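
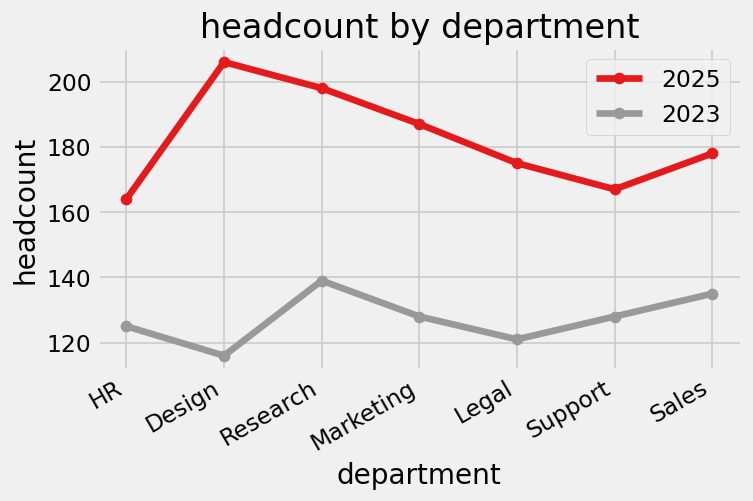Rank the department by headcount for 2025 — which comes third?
Top 4 for 2025: Design ≈ 210, Research ≈ 200, Marketing ≈ 190, Sales ≈ 180.

Marketing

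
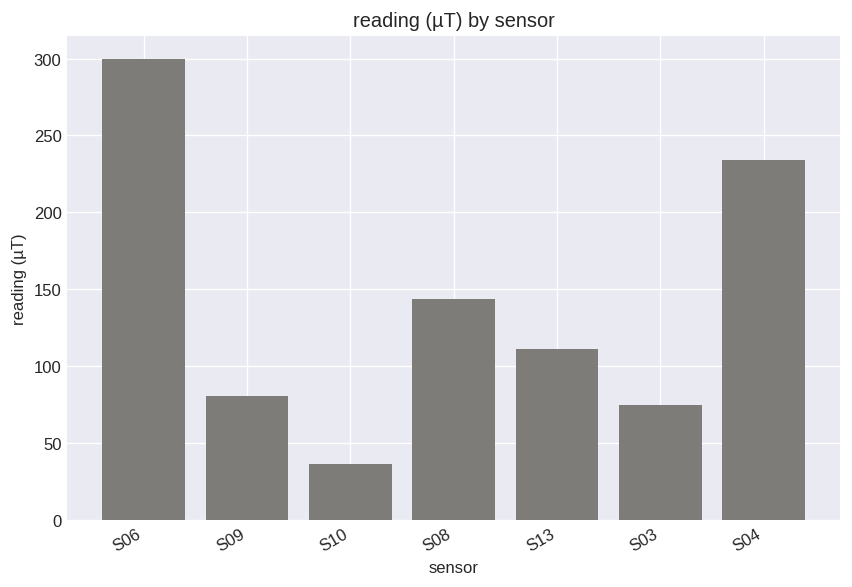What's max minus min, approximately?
≈ 275

Max S06 ≈ 300, min S10 ≈ 25; range ≈ 275.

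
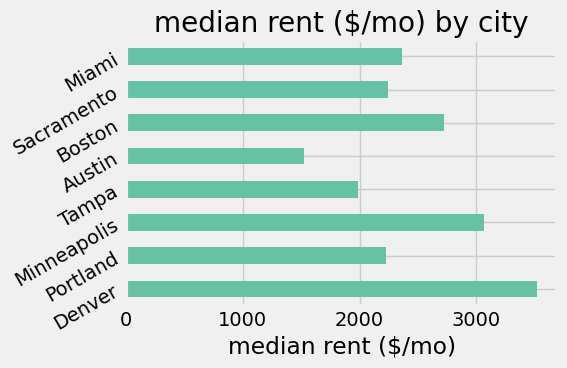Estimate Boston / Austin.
≈ 1.67×

Boston ≈ 2500, Austin ≈ 1500; 2500/1500 ≈ 1.67.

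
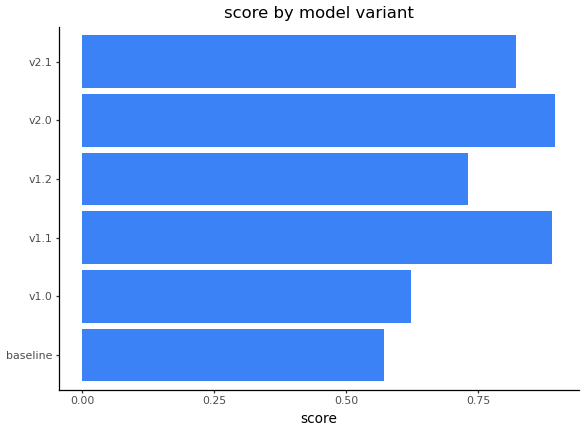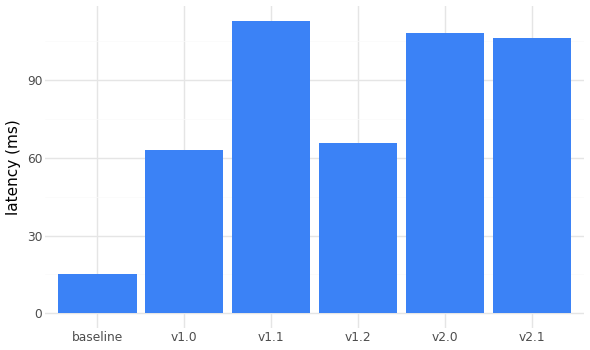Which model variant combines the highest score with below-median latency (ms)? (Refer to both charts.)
Chart 2 median latency (ms) ≈ 80; below-median model variants: baseline, v1.0, v1.2. Among those, v1.2 has the highest score (≈ 0.7).

v1.2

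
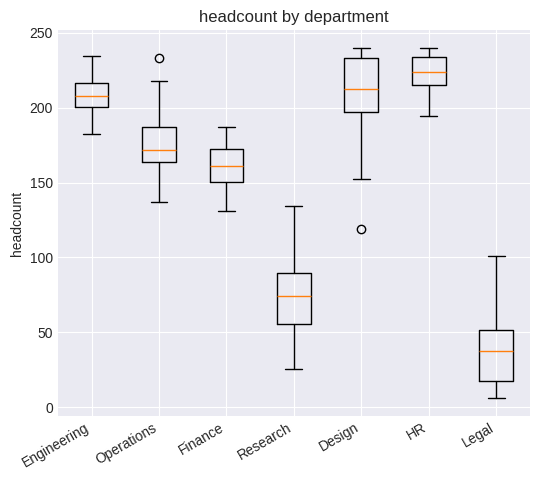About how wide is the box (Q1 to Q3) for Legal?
Q3 ≈ 60, Q1 ≈ 20; IQR ≈ 40.

≈ 40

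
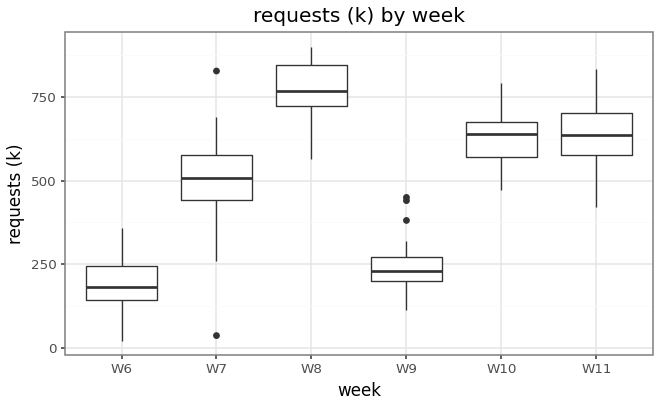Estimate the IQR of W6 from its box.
Q3 ≈ 250, Q1 ≈ 150; IQR ≈ 100.

≈ 100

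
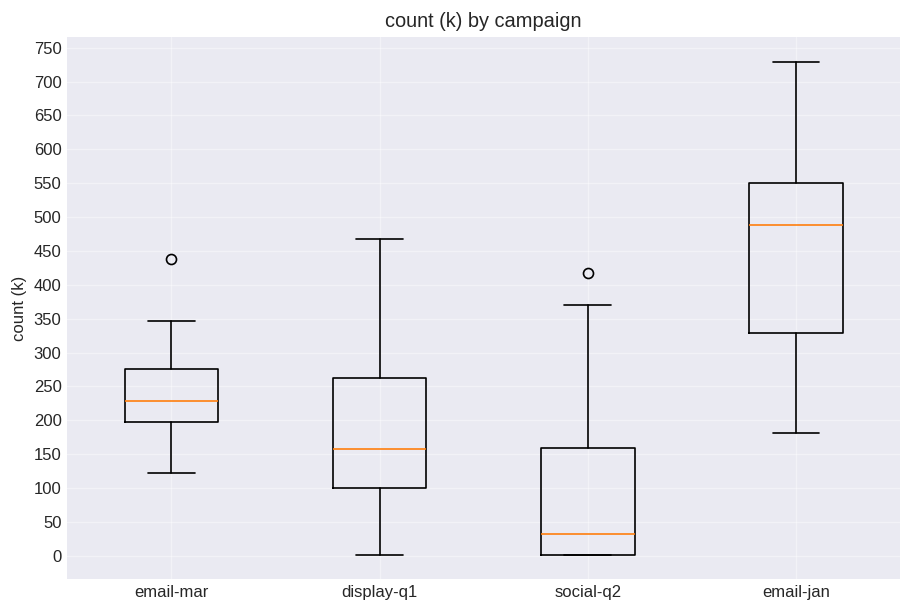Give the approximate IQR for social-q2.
Q3 ≈ 150, Q1 ≈ 0; IQR ≈ 150.

≈ 150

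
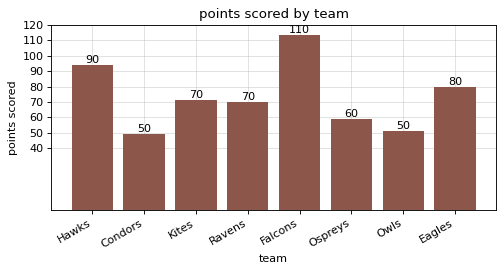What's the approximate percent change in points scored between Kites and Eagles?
Kites ≈ 70, Eagles ≈ 80; (80 − 70) / 70 ≈ +14.3%.

≈ +14.3%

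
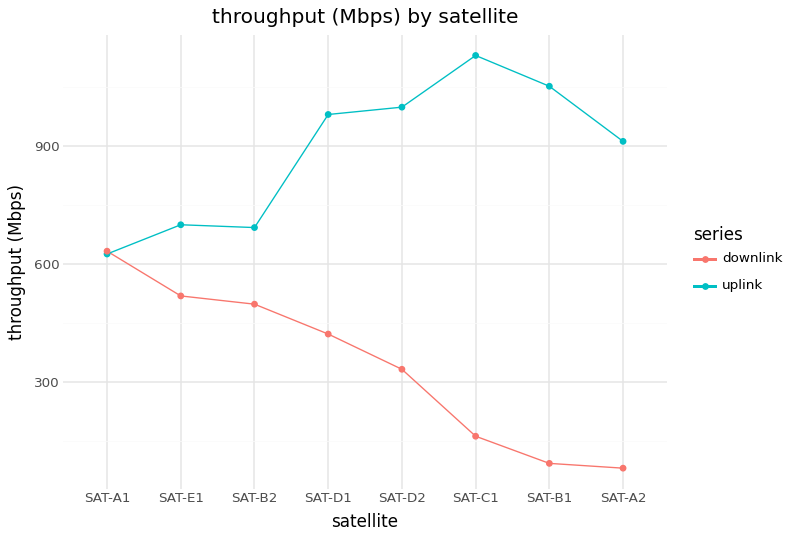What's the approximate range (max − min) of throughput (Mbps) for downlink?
Max SAT-A1 ≈ 600, min SAT-A2 ≈ 100; range ≈ 500.

≈ 500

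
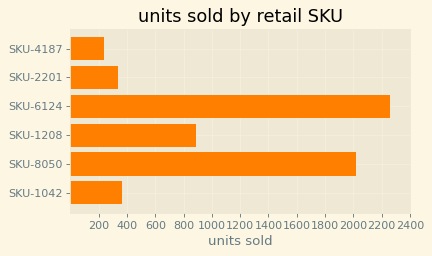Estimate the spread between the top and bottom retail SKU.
Max SKU-6124 ≈ 2200, min SKU-4187 ≈ 200; range ≈ 2000.

≈ 2000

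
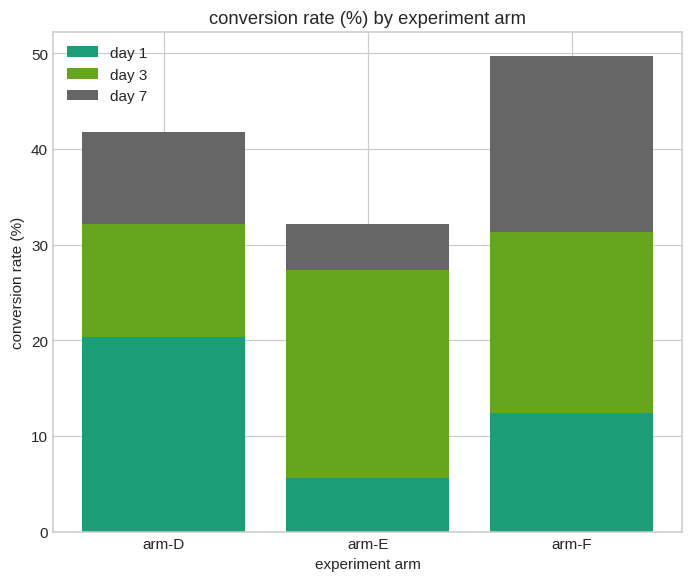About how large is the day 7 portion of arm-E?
≈ 5

day 7 top ≈ 30, bottom ≈ 25; segment ≈ 5.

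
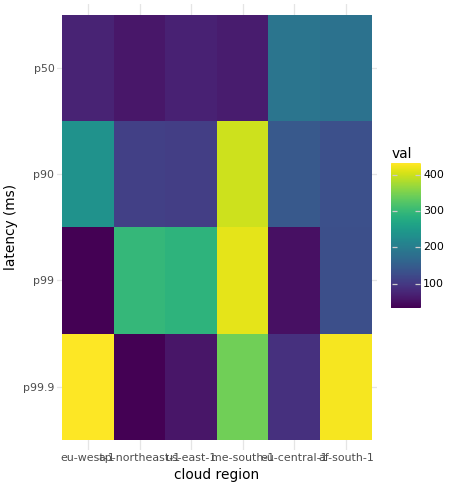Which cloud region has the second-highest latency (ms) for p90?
Top 3 for p90: me-south-1 ≈ 400, eu-west-1 ≈ 250, eu-central-1 ≈ 150.

eu-west-1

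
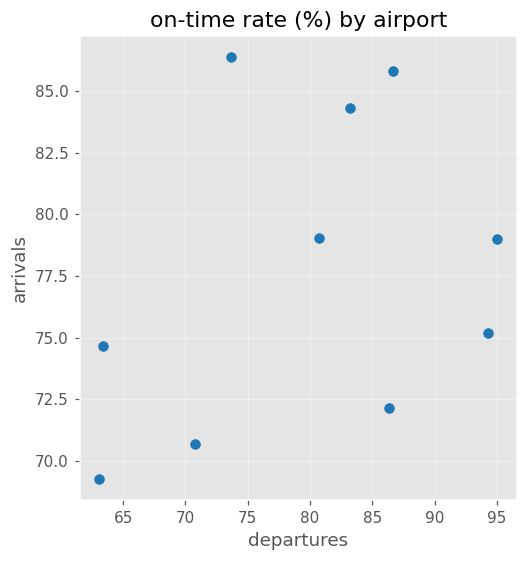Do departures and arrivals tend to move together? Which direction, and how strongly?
Points are positively correlated; weak (|r| ≈ 0.3).

positive, weak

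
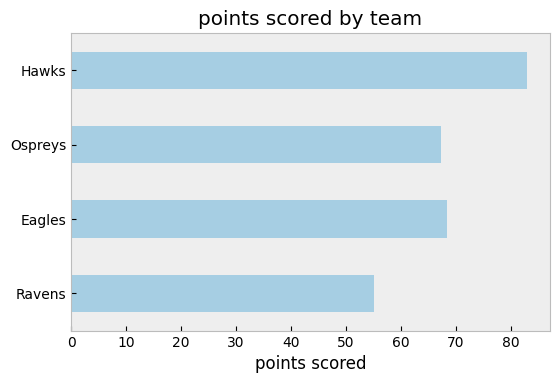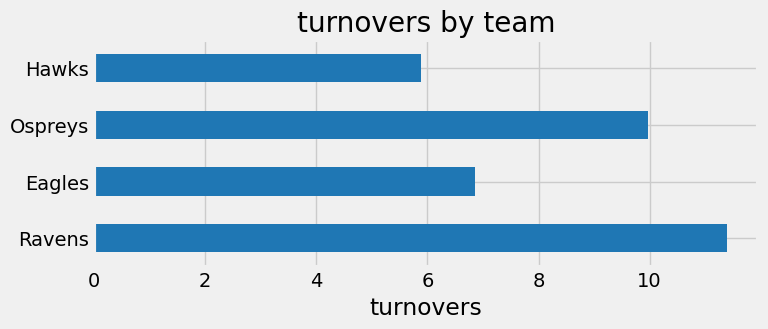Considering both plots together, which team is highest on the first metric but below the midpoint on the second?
Hawks

Chart 2 median turnovers ≈ 8; below-median teams: Eagles, Hawks. Among those, Hawks has the highest points scored (≈ 80).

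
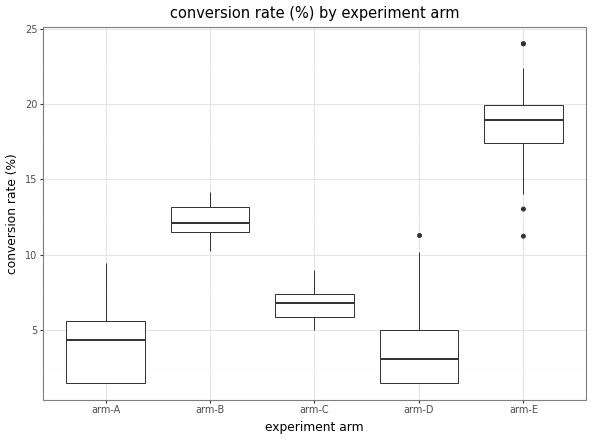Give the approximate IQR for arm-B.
≈ 2

Q3 ≈ 14, Q1 ≈ 12; IQR ≈ 2.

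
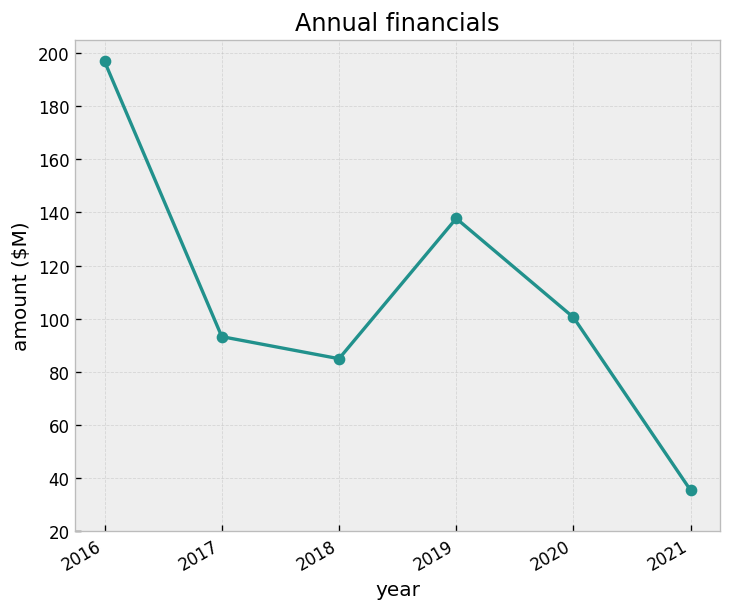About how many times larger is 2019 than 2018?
≈ 1.75×

2019 ≈ 140, 2018 ≈ 80; 140/80 ≈ 1.75.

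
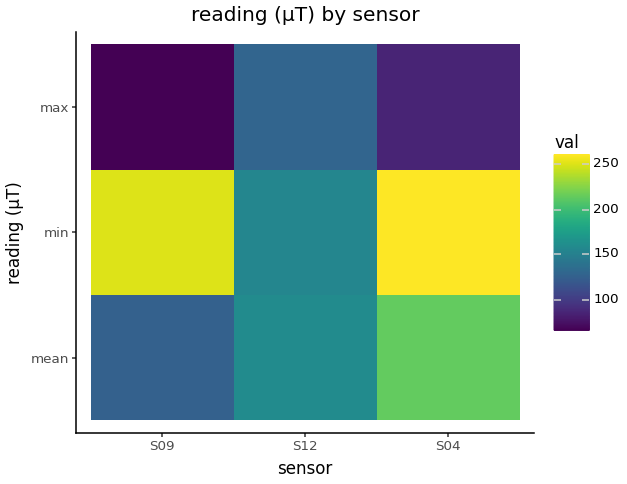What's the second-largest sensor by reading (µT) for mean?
S12

Top 3 for mean: S04 ≈ 220, S12 ≈ 160, S09 ≈ 120.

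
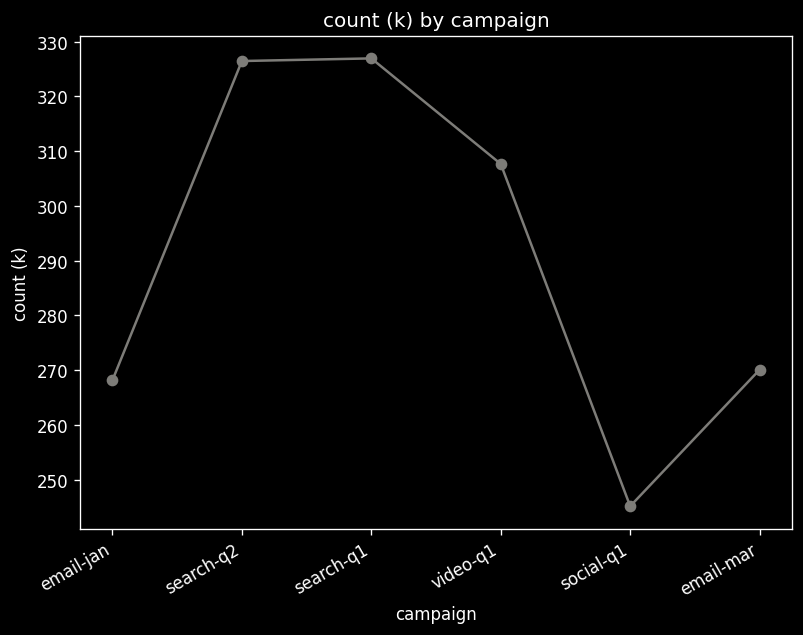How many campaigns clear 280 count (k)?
3

Above 280: search-q2, search-q1, video-q1.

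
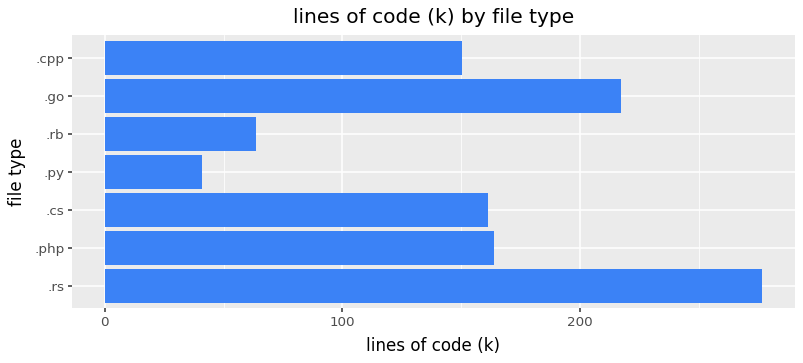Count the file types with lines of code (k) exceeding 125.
5

Above 125: .rs, .php, .cs, .go, .cpp.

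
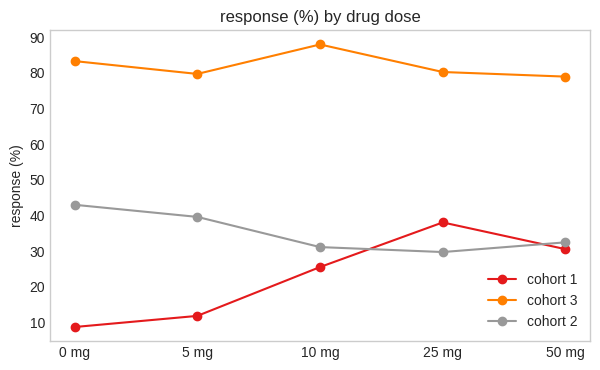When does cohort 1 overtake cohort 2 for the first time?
25 mg

10 mg: cohort 1 ≈ 30 vs cohort 2 ≈ 30 (not yet); 25 mg: cohort 1 ≈ 40 vs cohort 2 ≈ 30 (first crossover).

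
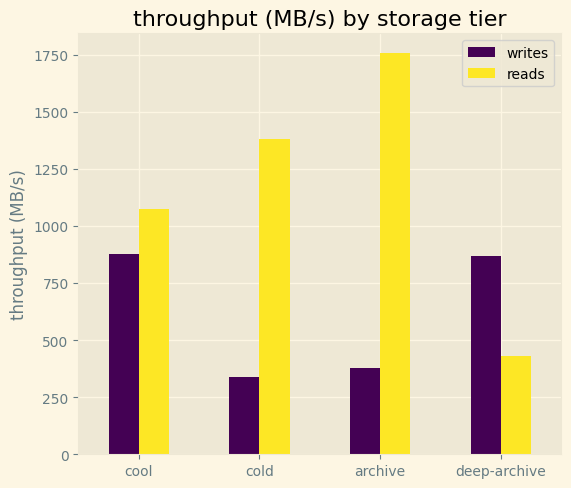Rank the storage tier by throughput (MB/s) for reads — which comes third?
cool

Top 4 for reads: archive ≈ 1800, cold ≈ 1400, cool ≈ 1000, deep-archive ≈ 400.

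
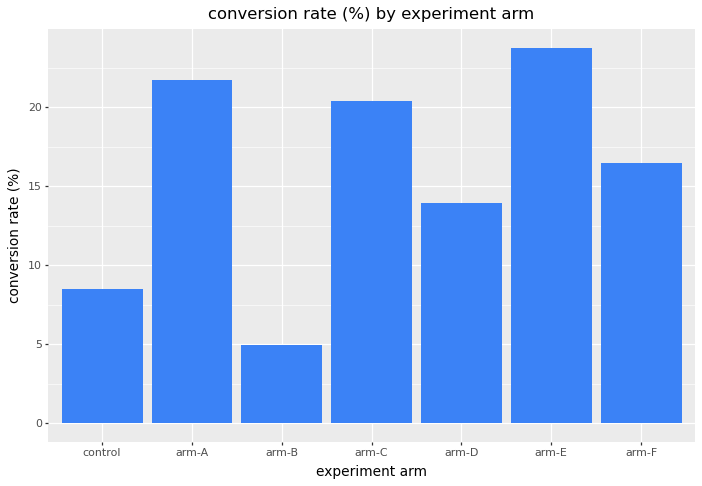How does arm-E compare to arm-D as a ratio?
arm-E ≈ 24, arm-D ≈ 14; 24/14 ≈ 1.71.

≈ 1.71×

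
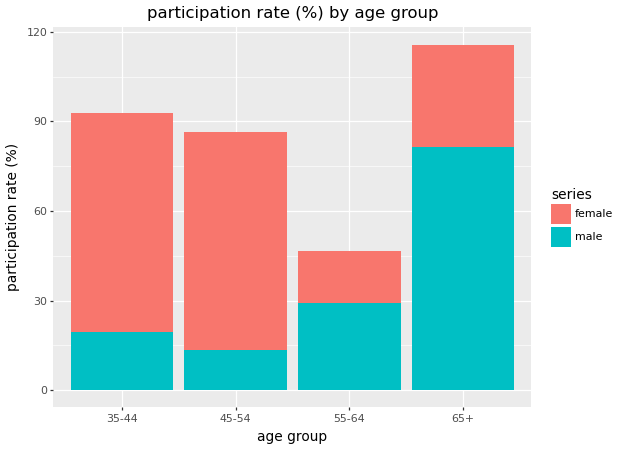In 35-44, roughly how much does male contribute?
male top ≈ 20, bottom ≈ 0; segment ≈ 20.

≈ 20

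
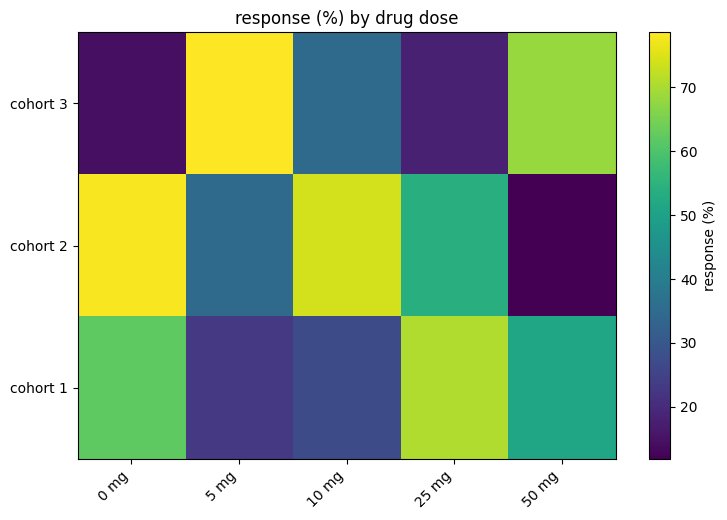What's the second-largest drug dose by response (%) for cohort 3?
50 mg

Top 3 for cohort 3: 5 mg ≈ 80, 50 mg ≈ 70, 10 mg ≈ 30.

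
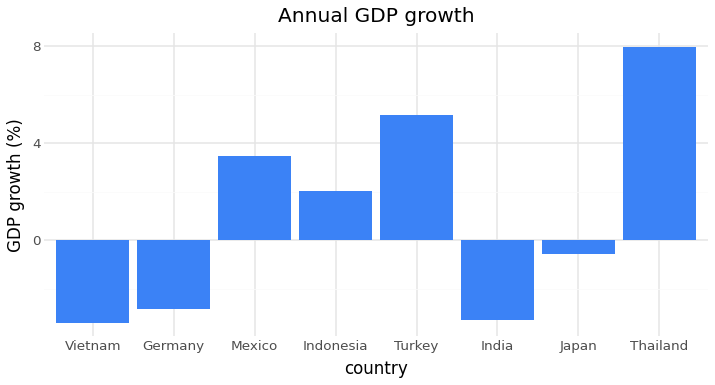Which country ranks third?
Top 4: Thailand ≈ 8, Turkey ≈ 5, Mexico ≈ 3, Indonesia ≈ 2.

Mexico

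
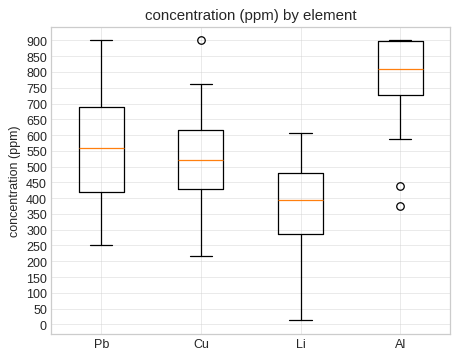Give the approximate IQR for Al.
Q3 ≈ 900, Q1 ≈ 750; IQR ≈ 150.

≈ 150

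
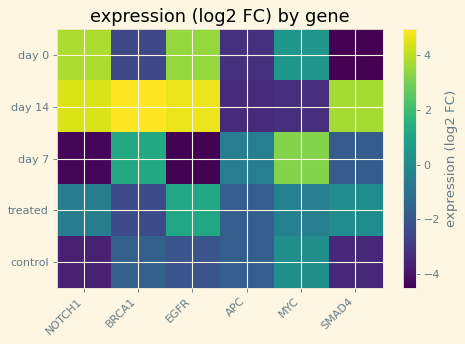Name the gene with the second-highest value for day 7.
BRCA1

Top 3 for day 7: MYC ≈ 3, BRCA1 ≈ 1, APC ≈ 0.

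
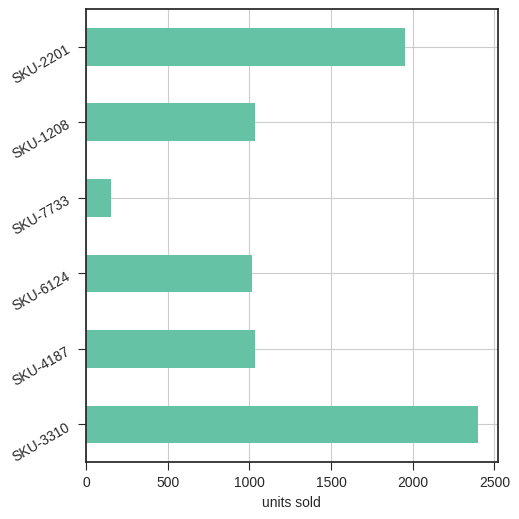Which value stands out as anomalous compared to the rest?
SKU-3310 ≈ 2400; the rest sit between ≈ 200 and ≈ 2000.

SKU-3310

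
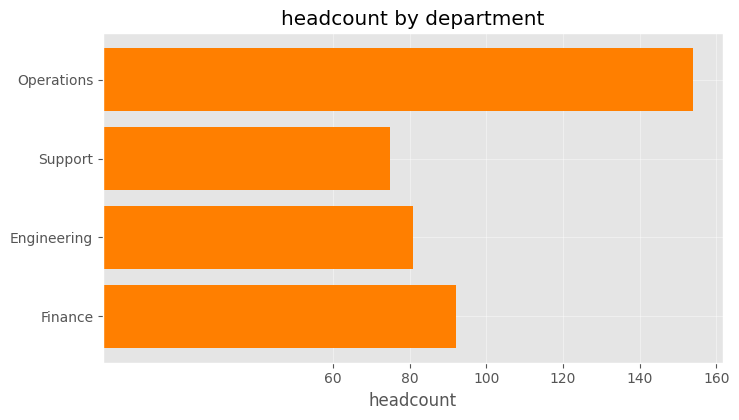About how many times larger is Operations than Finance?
Operations ≈ 160, Finance ≈ 100; 160/100 ≈ 1.6.

≈ 1.6×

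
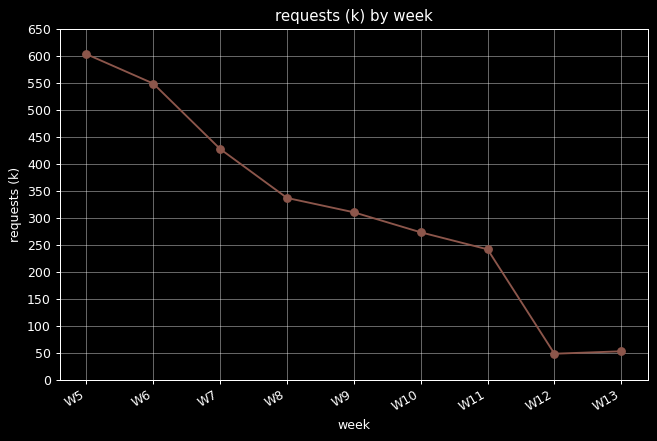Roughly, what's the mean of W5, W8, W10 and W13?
(600 + 350 + 250 + 50) / 4 ≈ 312.

≈ 312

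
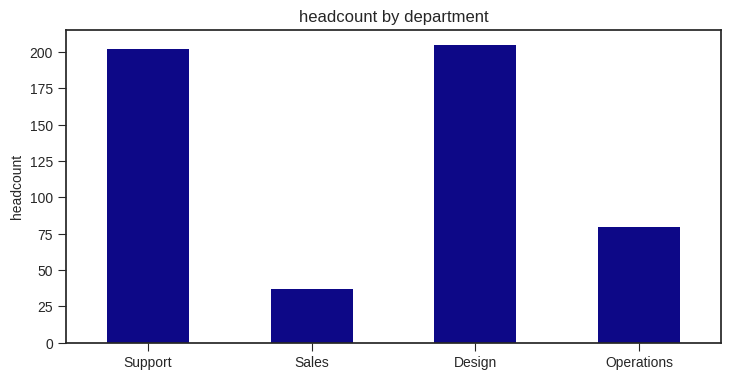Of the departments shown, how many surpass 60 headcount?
3

Above 60: Support, Design, Operations.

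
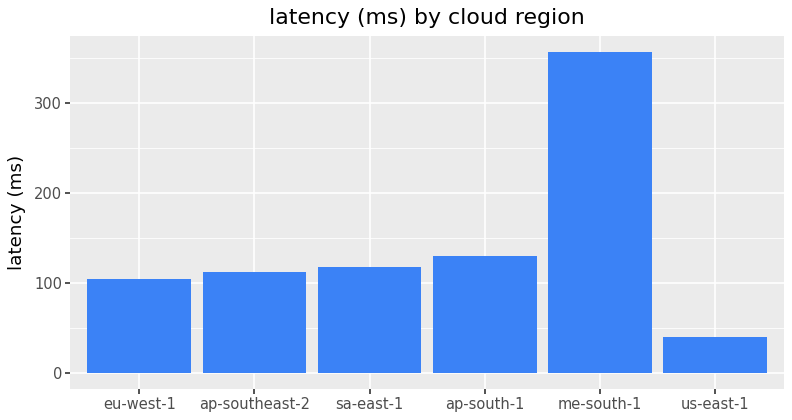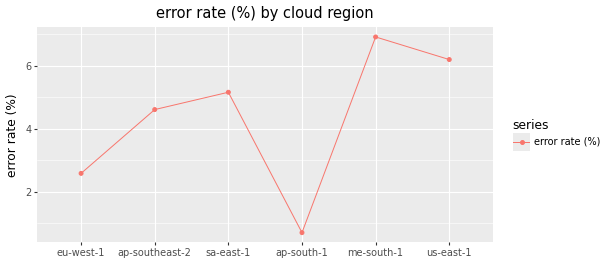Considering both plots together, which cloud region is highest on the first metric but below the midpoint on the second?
Chart 2 median error rate (%) ≈ 5; below-median cloud regions: eu-west-1, ap-southeast-2, ap-south-1. Among those, ap-south-1 has the highest latency (ms) (≈ 150).

ap-south-1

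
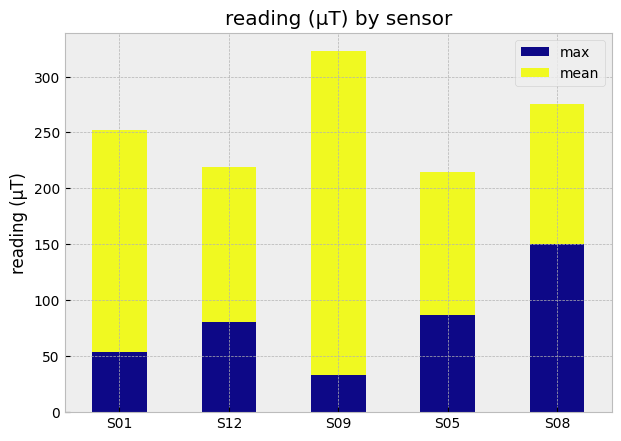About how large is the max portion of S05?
≈ 100

max top ≈ 100, bottom ≈ 0; segment ≈ 100.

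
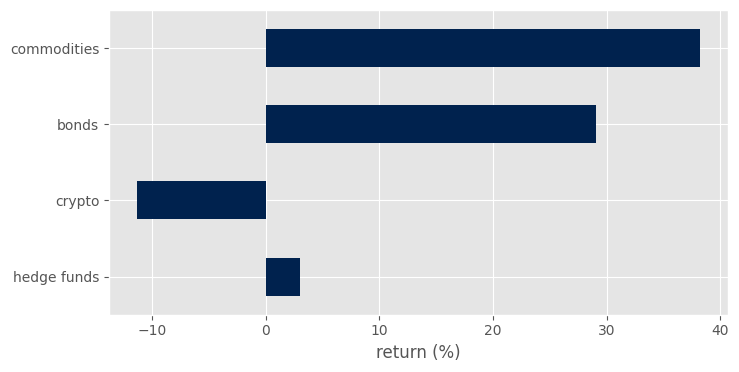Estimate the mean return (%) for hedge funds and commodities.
≈ 22

(5 + 40) / 2 ≈ 22.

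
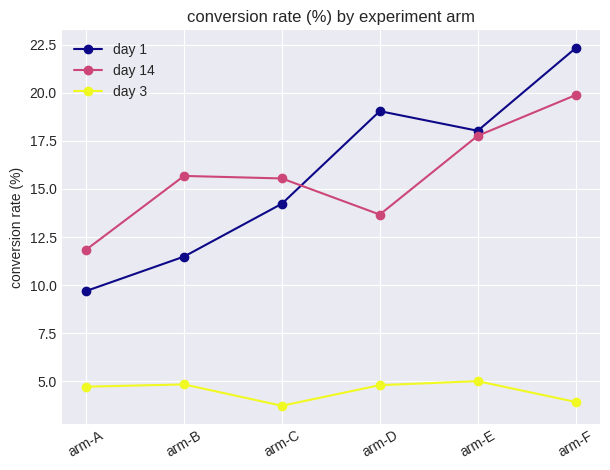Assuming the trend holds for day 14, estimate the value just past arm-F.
Last three: 14, 18, 20 → slope ≈ 3/step → next ≈ 23.

≈ 23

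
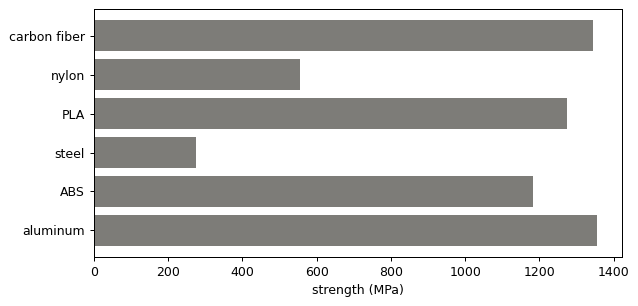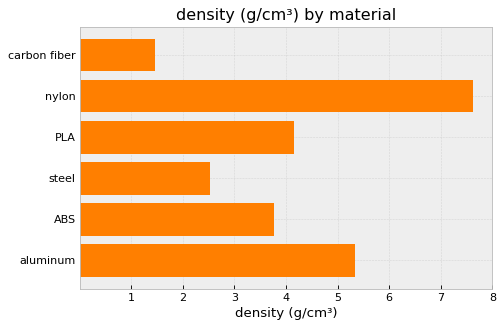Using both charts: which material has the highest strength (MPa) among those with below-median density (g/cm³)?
Chart 2 median density (g/cm³) ≈ 4; below-median materials: carbon fiber, steel, ABS. Among those, carbon fiber has the highest strength (MPa) (≈ 1400).

carbon fiber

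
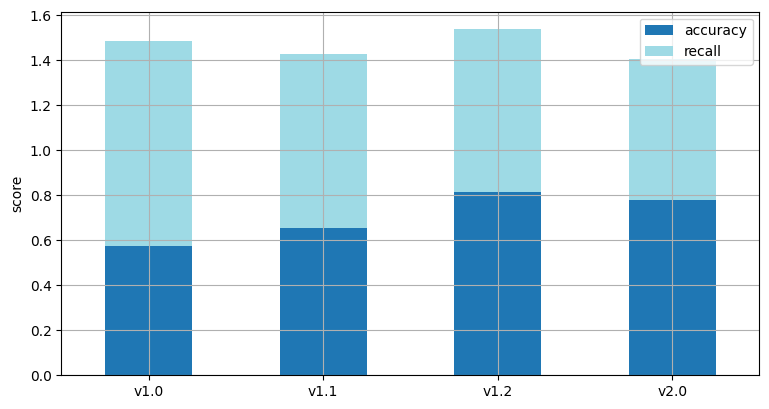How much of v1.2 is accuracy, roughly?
≈ 0.8

accuracy top ≈ 0.8, bottom ≈ 0.0; segment ≈ 0.8.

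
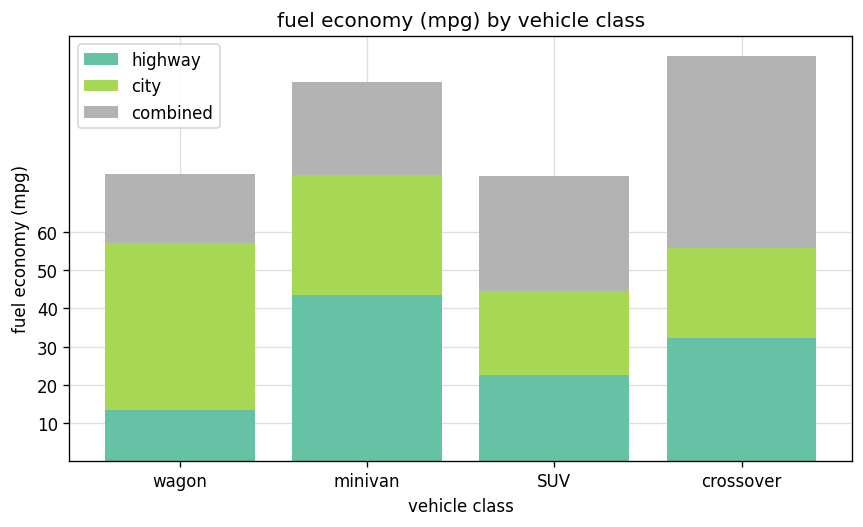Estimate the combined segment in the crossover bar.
≈ 50

combined top ≈ 110, bottom ≈ 60; segment ≈ 50.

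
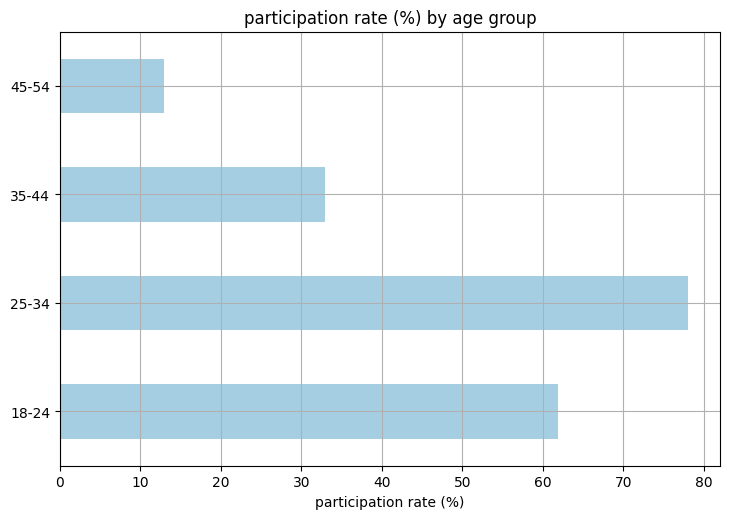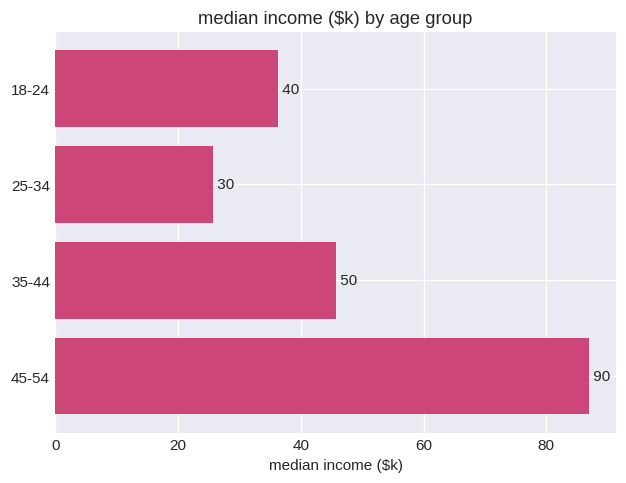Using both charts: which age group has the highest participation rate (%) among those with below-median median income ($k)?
25-34

Chart 2 median median income ($k) ≈ 40; below-median age groups: 18-24, 25-34. Among those, 25-34 has the highest participation rate (%) (≈ 80).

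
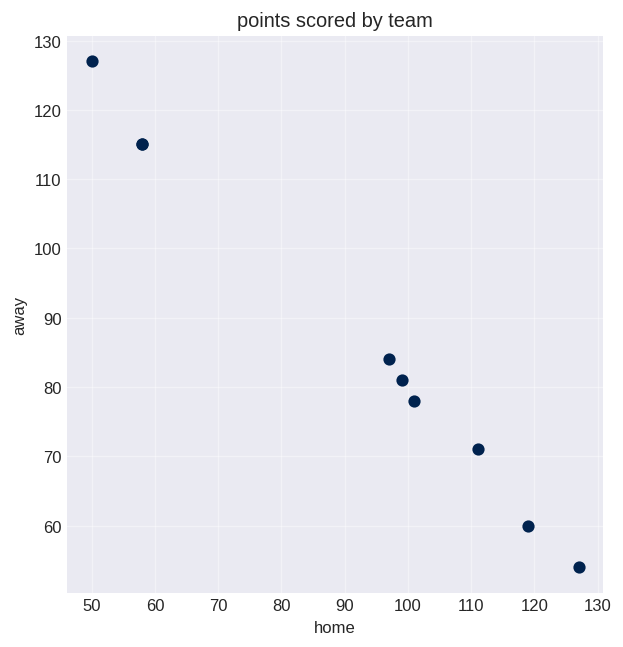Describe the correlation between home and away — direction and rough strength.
negative, strong

Points are negatively correlated; strong (|r| ≈ 1.0).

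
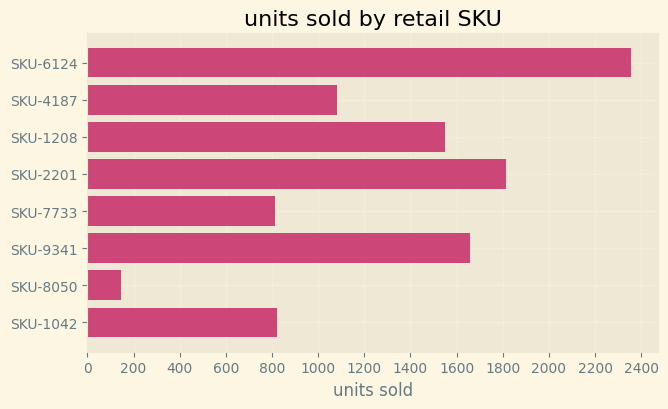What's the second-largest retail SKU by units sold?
Top 3: SKU-6124 ≈ 2400, SKU-2201 ≈ 1800, SKU-9341 ≈ 1600.

SKU-2201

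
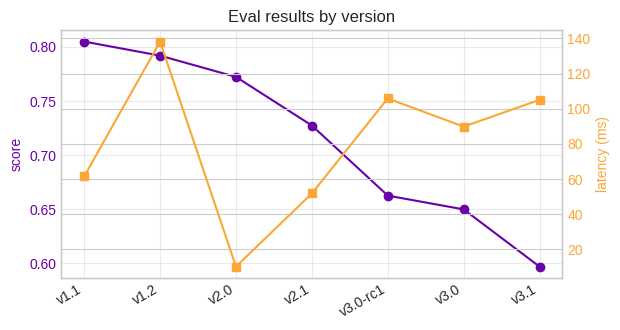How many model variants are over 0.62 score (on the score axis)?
6

Above 0.62: v1.1, v1.2, v2.0, v2.1, v3.0-rc1, v3.0.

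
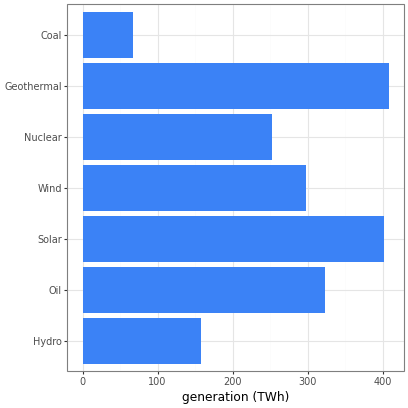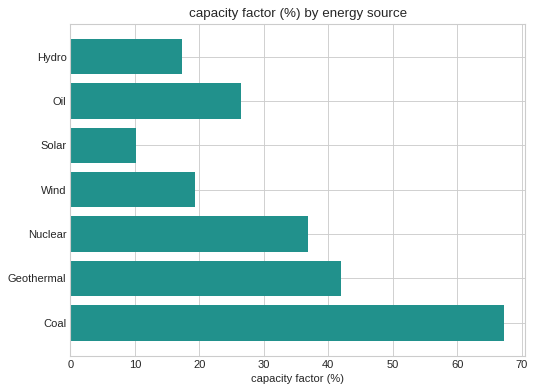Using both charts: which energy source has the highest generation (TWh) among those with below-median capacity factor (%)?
Chart 2 median capacity factor (%) ≈ 30; below-median energy sources: Hydro, Solar, Wind. Among those, Solar has the highest generation (TWh) (≈ 400).

Solar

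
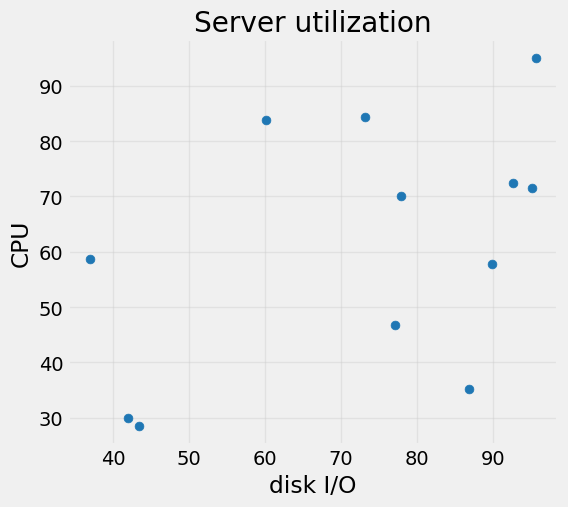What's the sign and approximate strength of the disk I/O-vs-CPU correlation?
Points are positively correlated; moderate (|r| ≈ 0.5).

positive, moderate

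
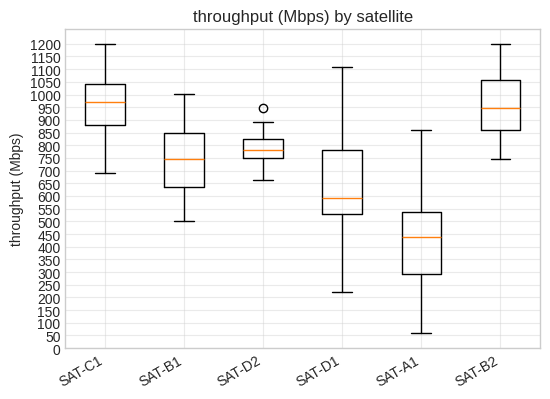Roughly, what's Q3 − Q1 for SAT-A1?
≈ 250

Q3 ≈ 550, Q1 ≈ 300; IQR ≈ 250.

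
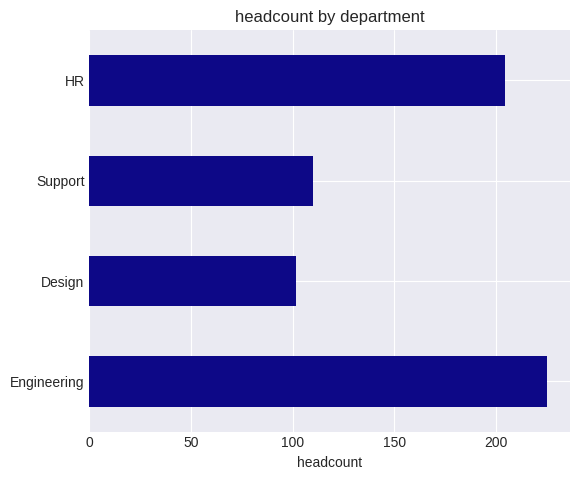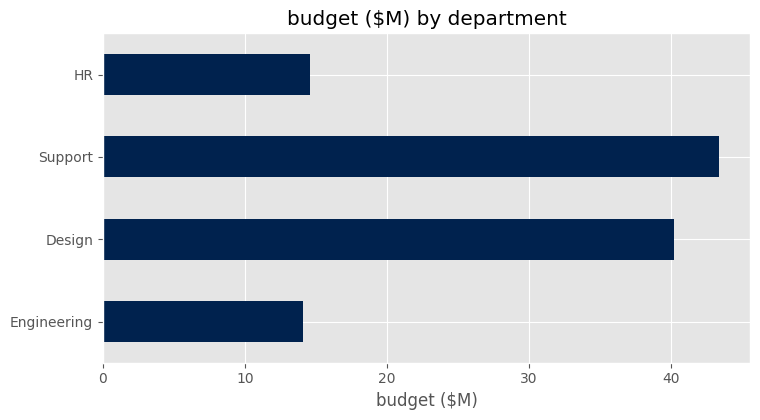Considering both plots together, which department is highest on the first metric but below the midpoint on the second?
Engineering

Chart 2 median budget ($M) ≈ 25; below-median departments: Engineering, HR. Among those, Engineering has the highest headcount (≈ 225).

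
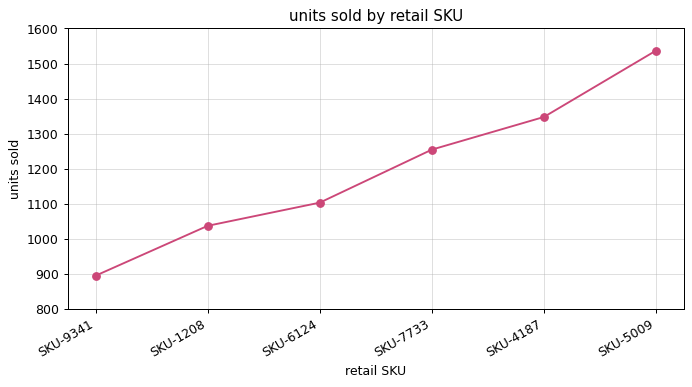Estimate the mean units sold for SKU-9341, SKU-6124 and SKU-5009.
(900 + 1100 + 1500) / 3 ≈ 1167.

≈ 1167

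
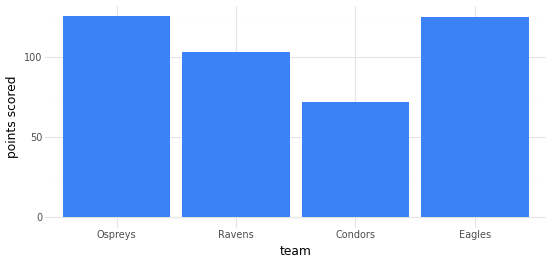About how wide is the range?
Max Ospreys ≈ 120, min Condors ≈ 80; range ≈ 40.

≈ 40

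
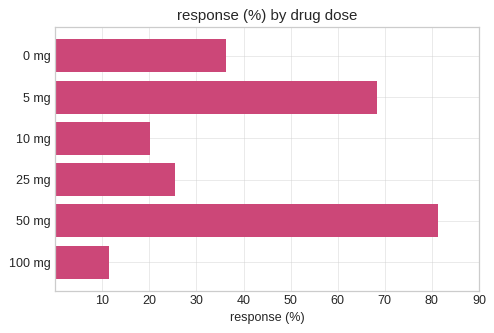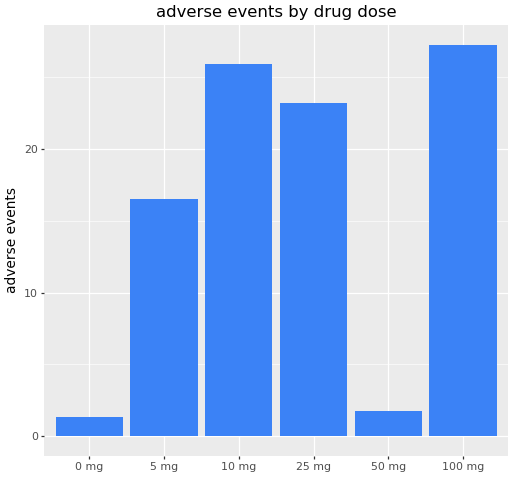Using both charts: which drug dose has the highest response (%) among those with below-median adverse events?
50 mg

Chart 2 median adverse events ≈ 20; below-median drug doses: 0 mg, 5 mg, 50 mg. Among those, 50 mg has the highest response (%) (≈ 80).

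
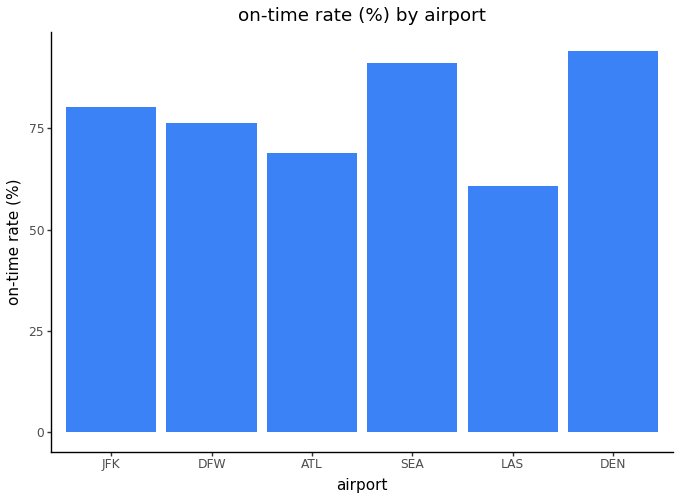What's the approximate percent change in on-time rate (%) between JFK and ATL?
≈ -12.5%

JFK ≈ 80, ATL ≈ 70; (70 − 80) / 80 ≈ -12.5%.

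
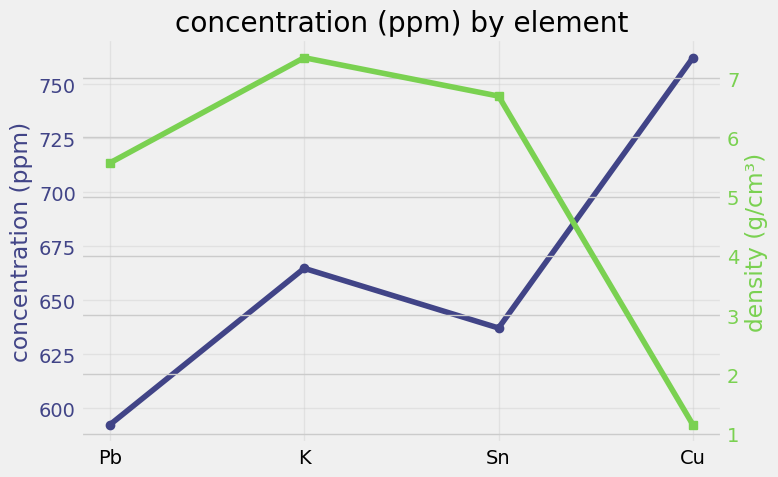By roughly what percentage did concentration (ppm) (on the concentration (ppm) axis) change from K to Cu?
≈ +15.2%

K ≈ 660, Cu ≈ 760; (760 − 660) / 660 ≈ +15.2%.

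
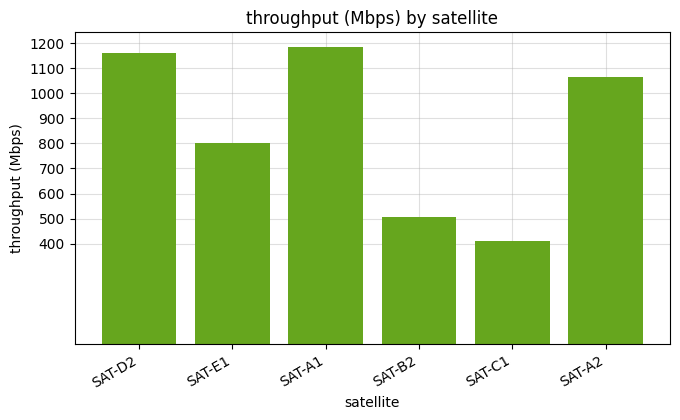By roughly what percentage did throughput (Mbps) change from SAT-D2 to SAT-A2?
≈ -8.3%

SAT-D2 ≈ 1200, SAT-A2 ≈ 1100; (1100 − 1200) / 1200 ≈ -8.3%.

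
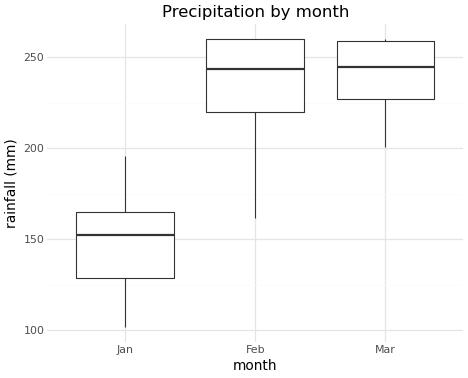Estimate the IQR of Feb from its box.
Q3 ≈ 260, Q1 ≈ 220; IQR ≈ 40.

≈ 40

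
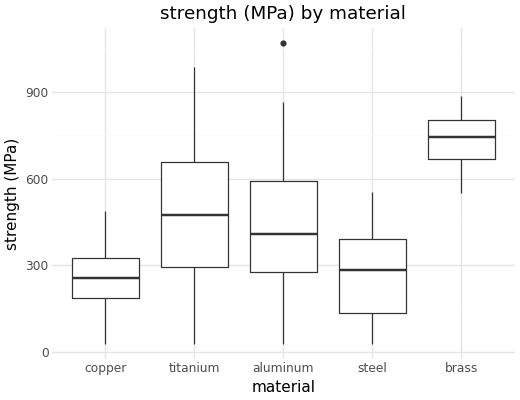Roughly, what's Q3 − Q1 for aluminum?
≈ 300

Q3 ≈ 600, Q1 ≈ 300; IQR ≈ 300.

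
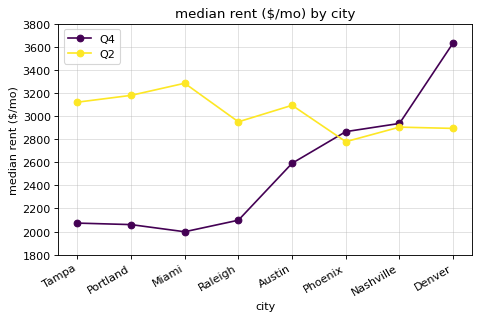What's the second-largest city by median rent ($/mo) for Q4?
Nashville

Top 3 for Q4: Denver ≈ 3600, Nashville ≈ 3000, Phoenix ≈ 2800.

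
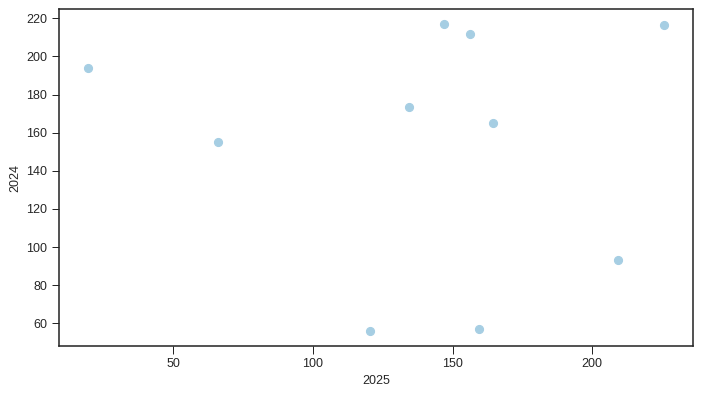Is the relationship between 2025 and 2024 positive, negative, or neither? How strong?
no clear correlation

Points are roughly uncorrelated; weak (|r| ≈ 0.1).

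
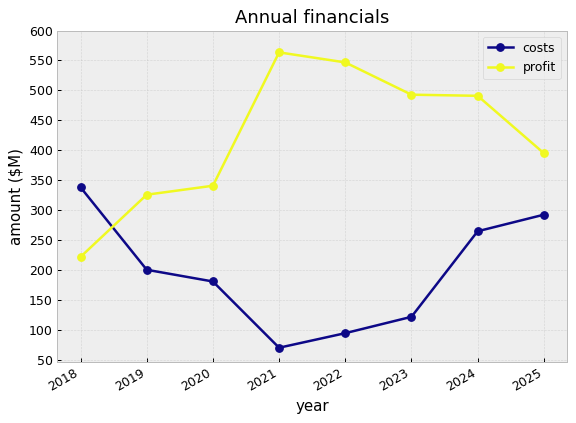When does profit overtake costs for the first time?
2019

2018: profit ≈ 200 vs costs ≈ 350 (not yet); 2019: profit ≈ 350 vs costs ≈ 200 (first crossover).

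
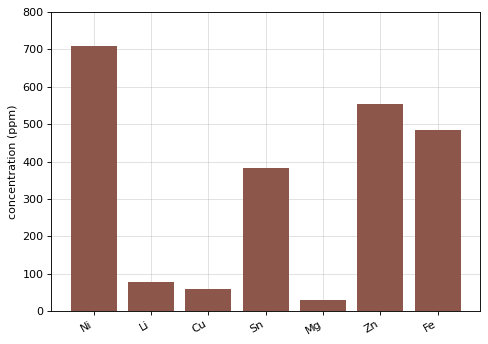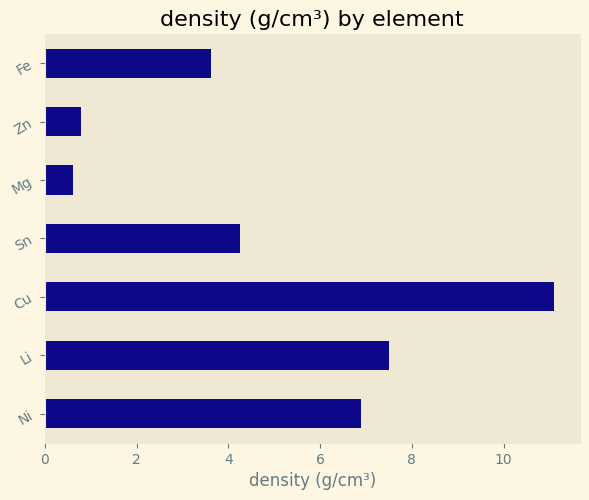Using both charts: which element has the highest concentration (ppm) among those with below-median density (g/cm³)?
Chart 2 median density (g/cm³) ≈ 4; below-median elements: Mg, Zn, Fe. Among those, Zn has the highest concentration (ppm) (≈ 600).

Zn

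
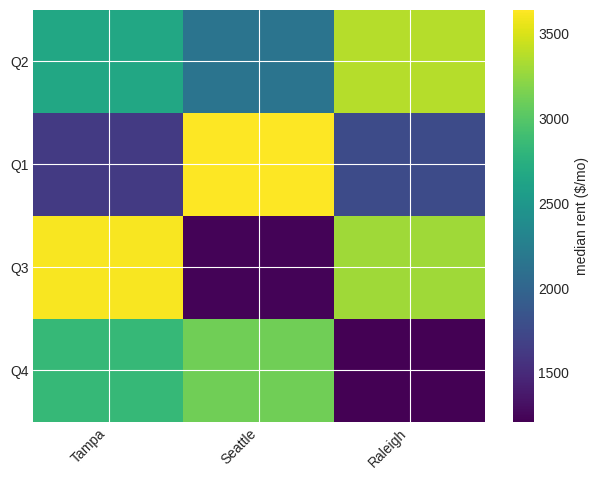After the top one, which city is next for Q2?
Tampa

Top 3 for Q2: Raleigh ≈ 3500, Tampa ≈ 2500, Seattle ≈ 2000.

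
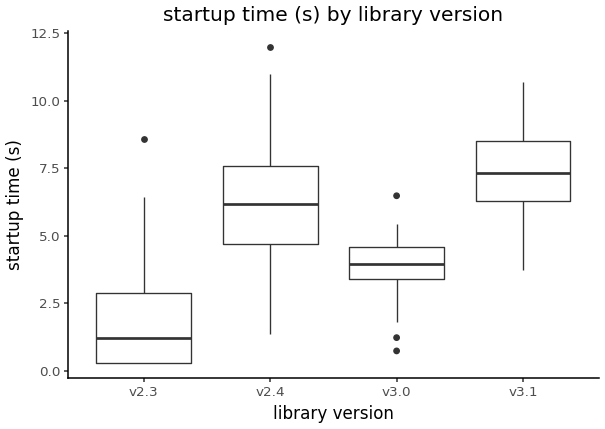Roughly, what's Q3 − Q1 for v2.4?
Q3 ≈ 7.5, Q1 ≈ 4.5; IQR ≈ 3.0.

≈ 3.0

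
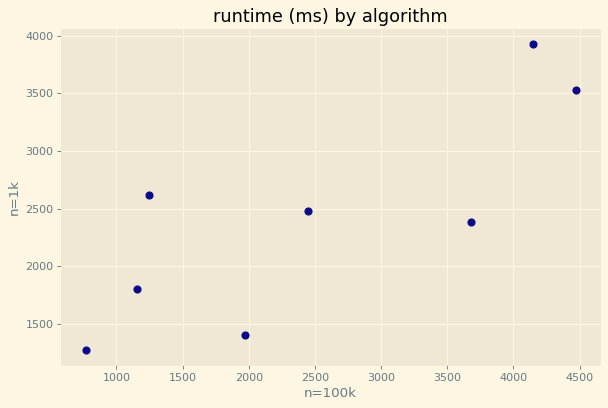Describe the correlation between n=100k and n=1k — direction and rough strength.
Points are positively correlated; strong (|r| ≈ 0.8).

positive, strong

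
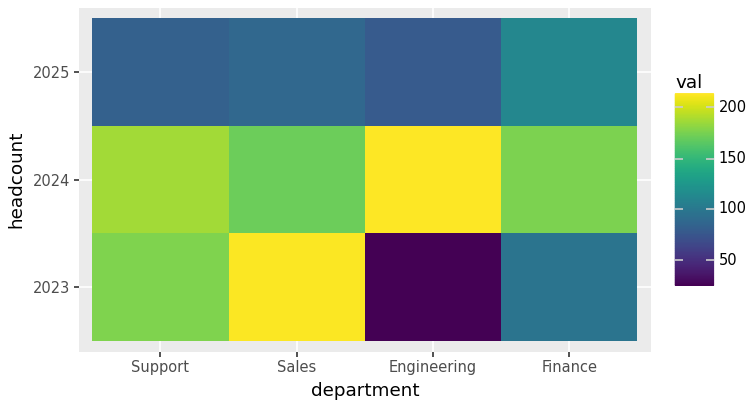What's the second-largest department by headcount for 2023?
Top 3 for 2023: Sales ≈ 220, Support ≈ 180, Finance ≈ 100.

Support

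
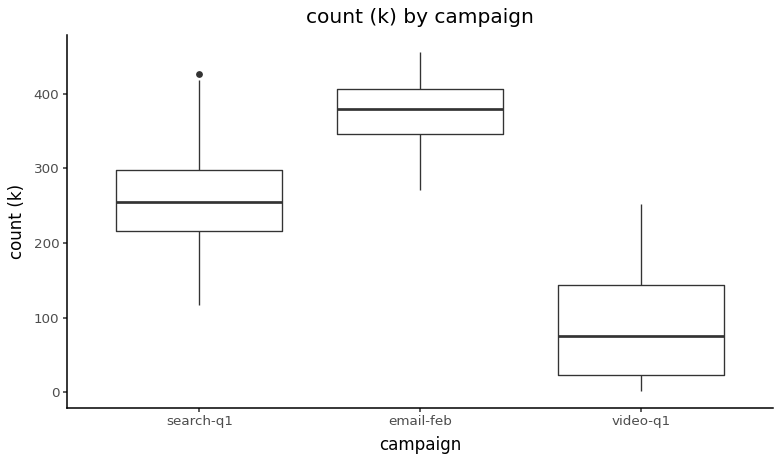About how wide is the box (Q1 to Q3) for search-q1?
Q3 ≈ 300, Q1 ≈ 225; IQR ≈ 75.

≈ 75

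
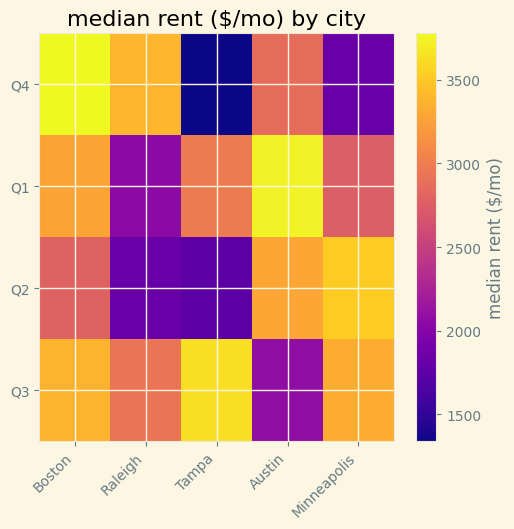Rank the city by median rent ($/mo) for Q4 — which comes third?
Top 4 for Q4: Boston ≈ 4000, Raleigh ≈ 3500, Austin ≈ 3000, Minneapolis ≈ 2000.

Austin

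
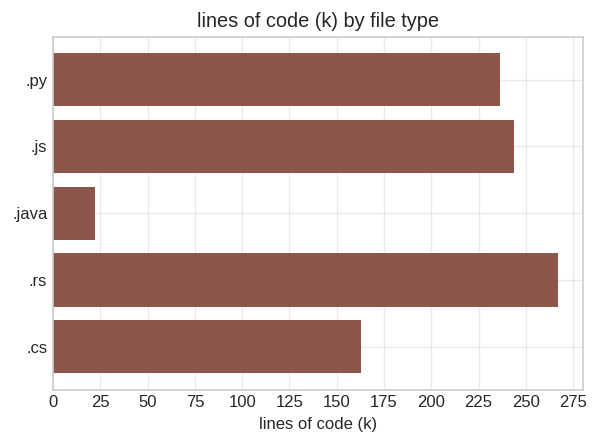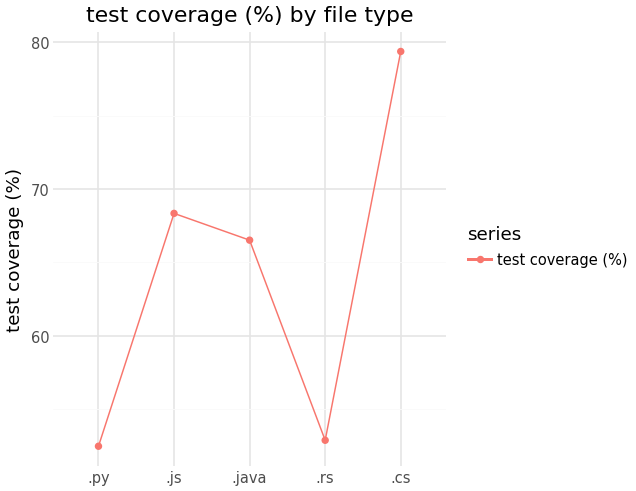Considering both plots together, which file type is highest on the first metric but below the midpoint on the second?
Chart 2 median test coverage (%) ≈ 70; below-median file types: .py, .rs. Among those, .rs has the highest lines of code (k) (≈ 275).

.rs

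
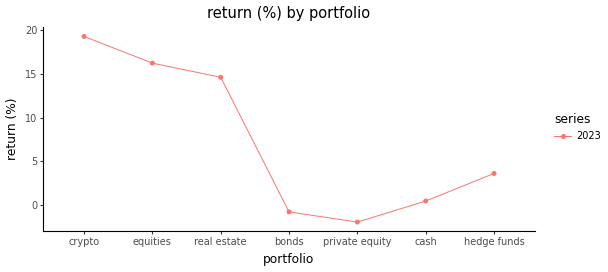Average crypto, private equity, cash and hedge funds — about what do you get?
(20 + -2 + 0 + 4) / 4 ≈ 6.

≈ 6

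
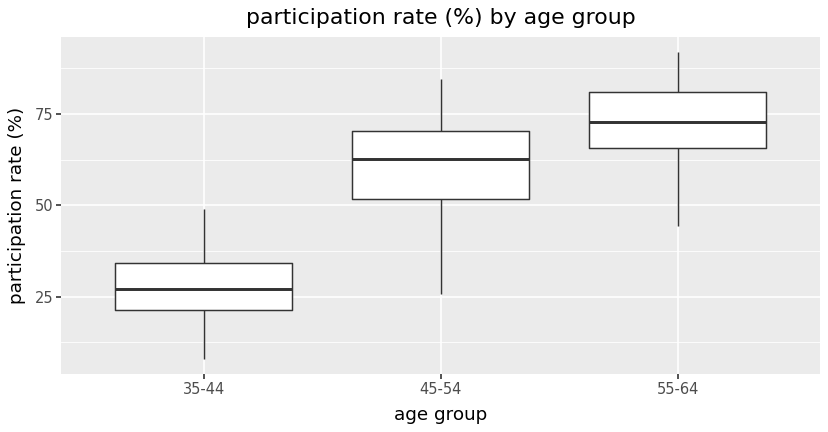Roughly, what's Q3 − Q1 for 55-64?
Q3 ≈ 80, Q1 ≈ 65; IQR ≈ 15.

≈ 15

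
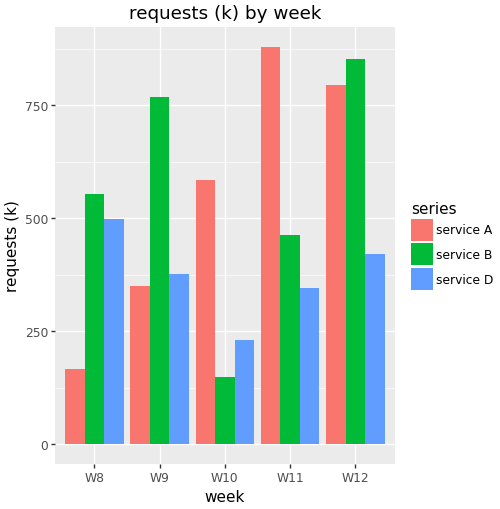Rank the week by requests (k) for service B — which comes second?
Top 3 for service B: W12 ≈ 900, W9 ≈ 800, W8 ≈ 600.

W9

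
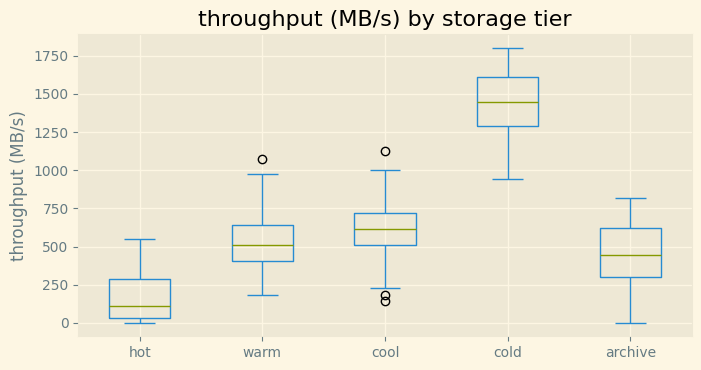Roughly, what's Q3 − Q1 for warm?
Q3 ≈ 600, Q1 ≈ 400; IQR ≈ 200.

≈ 200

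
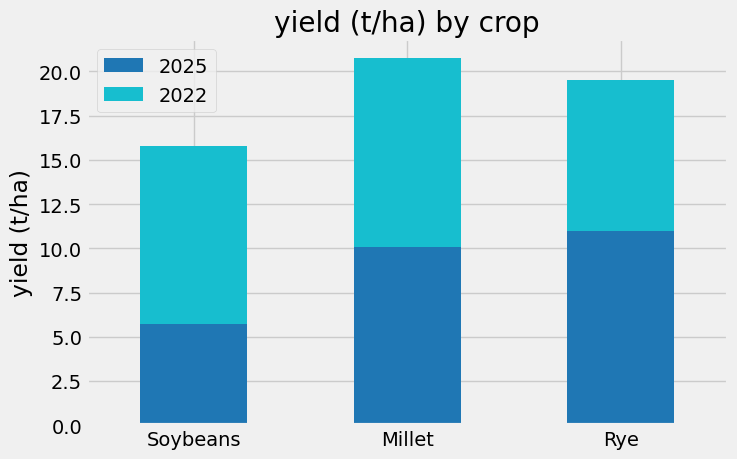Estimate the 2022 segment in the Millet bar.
2022 top ≈ 20, bottom ≈ 10; segment ≈ 10.

≈ 10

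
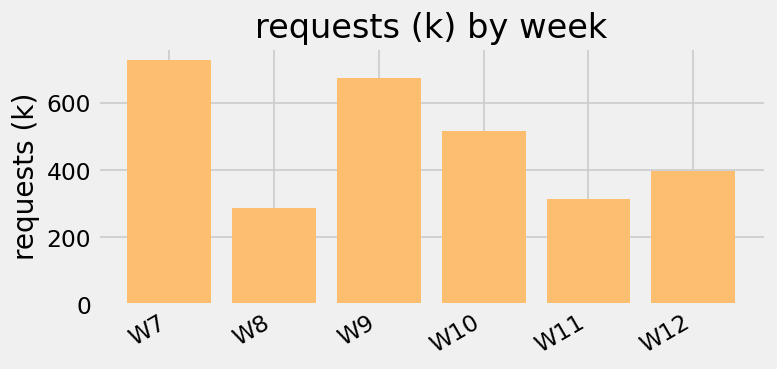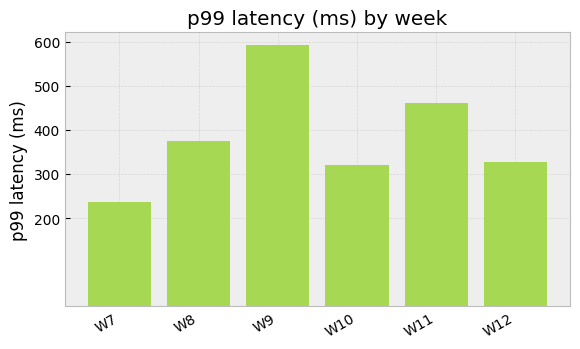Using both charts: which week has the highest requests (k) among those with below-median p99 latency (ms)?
W7

Chart 2 median p99 latency (ms) ≈ 400; below-median weeks: W7, W10, W12. Among those, W7 has the highest requests (k) (≈ 700).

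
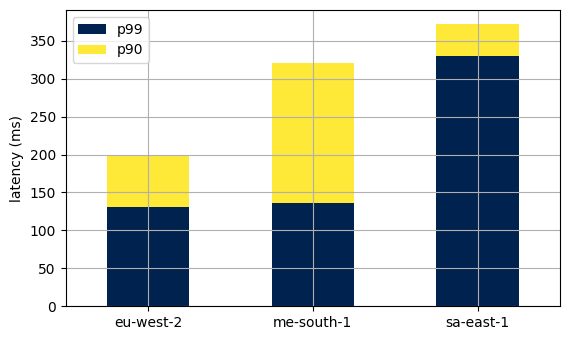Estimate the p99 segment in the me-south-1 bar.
p99 top ≈ 150, bottom ≈ 0; segment ≈ 150.

≈ 150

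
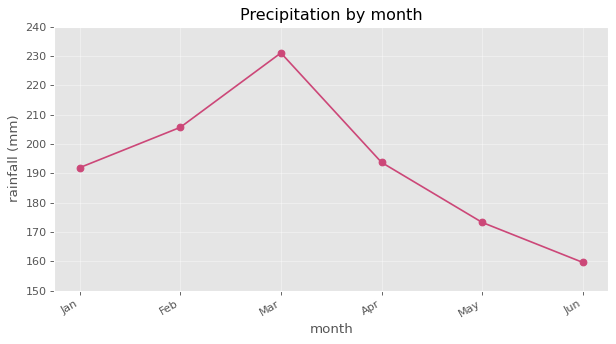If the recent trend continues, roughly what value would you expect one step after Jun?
Last three: 190, 170, 160 → slope ≈ -15/step → next ≈ 145.

≈ 145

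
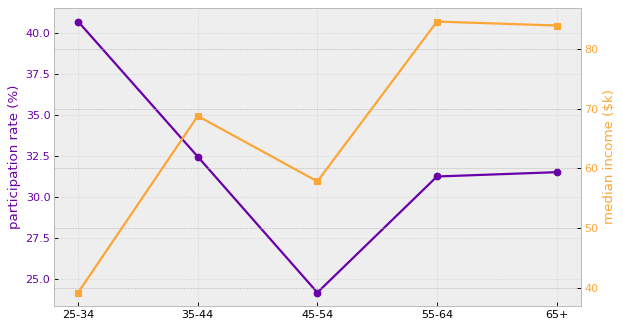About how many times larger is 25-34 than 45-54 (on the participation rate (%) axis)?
25-34 ≈ 40, 45-54 ≈ 24; 40/24 ≈ 1.67.

≈ 1.67×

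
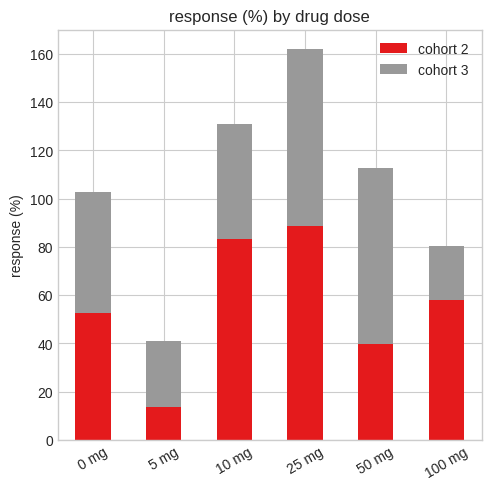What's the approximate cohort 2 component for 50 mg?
≈ 40

cohort 2 top ≈ 40, bottom ≈ 0; segment ≈ 40.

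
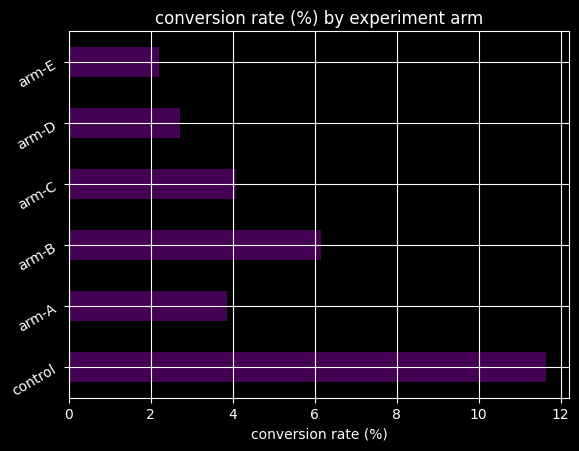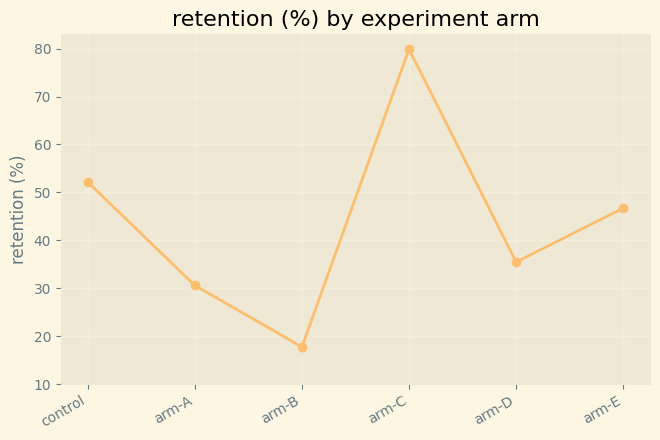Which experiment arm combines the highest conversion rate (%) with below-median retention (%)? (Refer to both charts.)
Chart 2 median retention (%) ≈ 40; below-median experiment arms: arm-A, arm-B, arm-D. Among those, arm-B has the highest conversion rate (%) (≈ 6).

arm-B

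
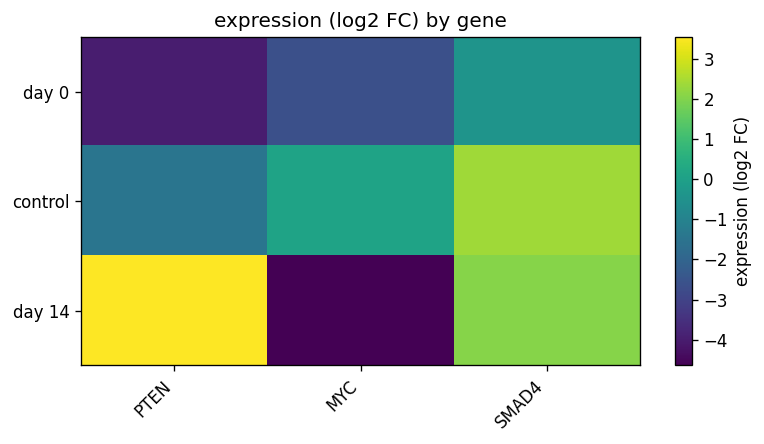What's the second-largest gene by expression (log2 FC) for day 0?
Top 3 for day 0: SMAD4 ≈ 0, MYC ≈ -3, PTEN ≈ -4.

MYC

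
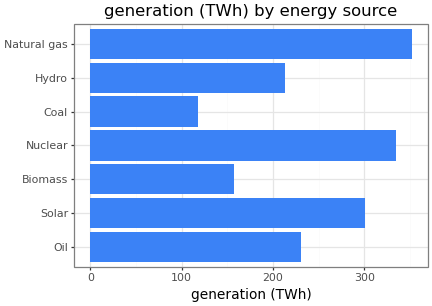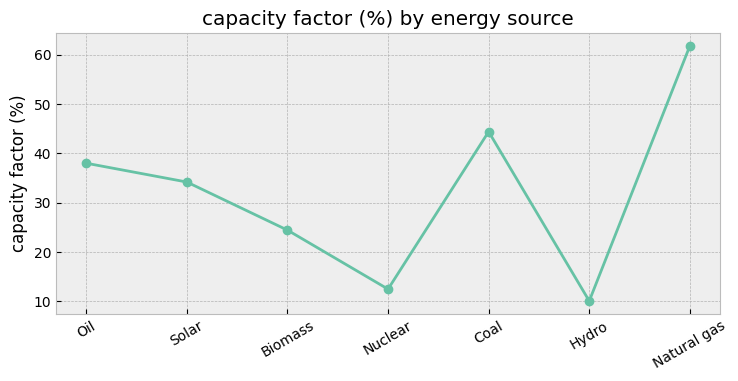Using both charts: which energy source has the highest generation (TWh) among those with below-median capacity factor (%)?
Nuclear

Chart 2 median capacity factor (%) ≈ 30; below-median energy sources: Biomass, Nuclear, Hydro. Among those, Nuclear has the highest generation (TWh) (≈ 350).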